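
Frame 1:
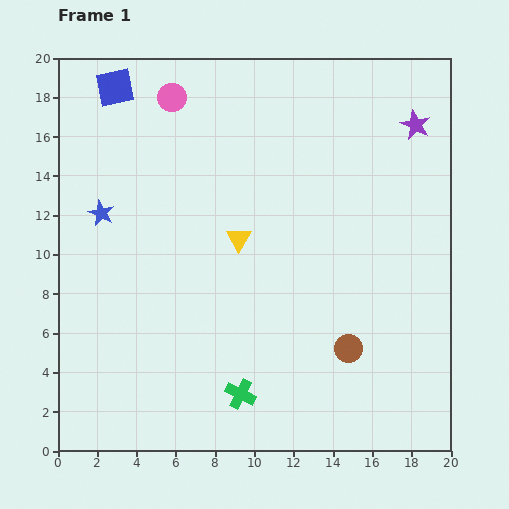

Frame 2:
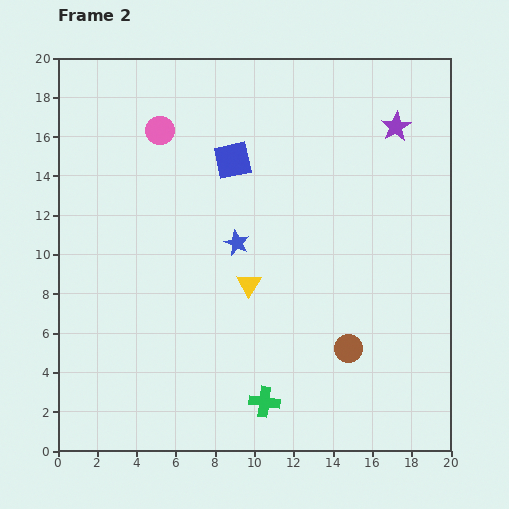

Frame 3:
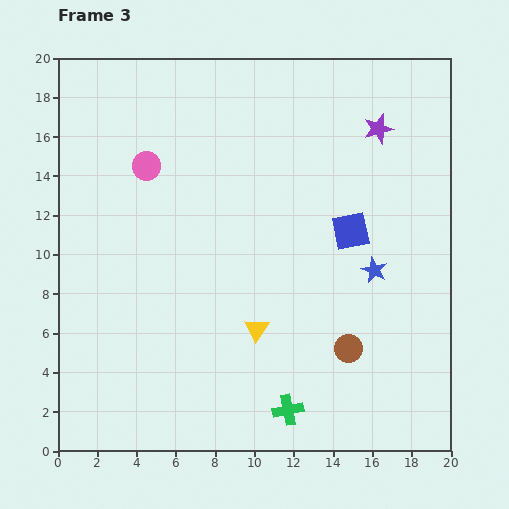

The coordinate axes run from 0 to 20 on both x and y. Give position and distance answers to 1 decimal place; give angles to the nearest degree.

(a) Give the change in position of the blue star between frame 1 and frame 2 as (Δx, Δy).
(6.9, -1.5)

The blue star was at (2.2, 12.1) in frame 1 and (9.1, 10.6) in frame 2.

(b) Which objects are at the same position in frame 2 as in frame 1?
the brown circle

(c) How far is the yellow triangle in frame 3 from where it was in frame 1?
4.7

The yellow triangle moved from (9.2, 10.8) to (10.1, 6.2), a distance of √(0.9² + 4.6²) ≈ 4.7.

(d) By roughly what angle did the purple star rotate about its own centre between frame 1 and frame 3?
31° clockwise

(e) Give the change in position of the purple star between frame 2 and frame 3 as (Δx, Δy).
(-0.9, -0.1)

The purple star was at (17.2, 16.5) in frame 2 and (16.3, 16.4) in frame 3.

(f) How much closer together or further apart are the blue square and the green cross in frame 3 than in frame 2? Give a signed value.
-2.8

Distance in frame 2: 12.4. Distance in frame 3: 9.6.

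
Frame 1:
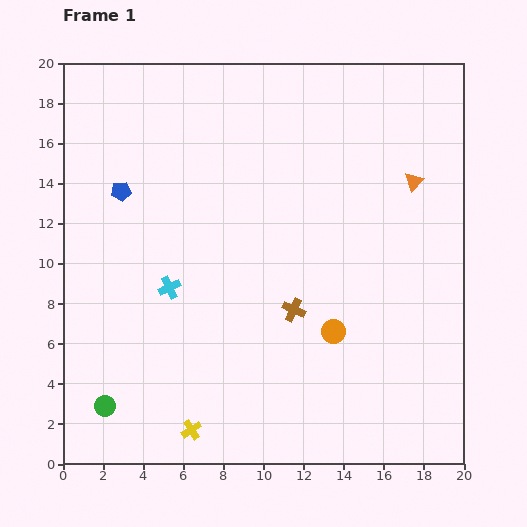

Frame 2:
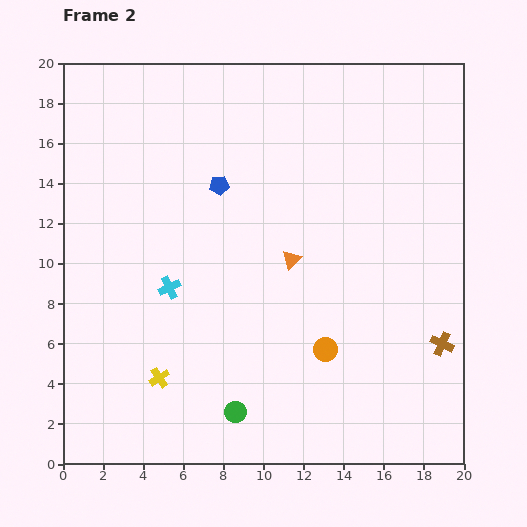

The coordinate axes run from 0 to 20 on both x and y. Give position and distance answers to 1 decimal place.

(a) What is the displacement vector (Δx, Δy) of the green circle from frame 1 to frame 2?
(6.5, -0.3)

The green circle was at (2.1, 2.9) in frame 1 and (8.6, 2.6) in frame 2.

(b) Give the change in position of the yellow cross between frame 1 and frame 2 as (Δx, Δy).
(-1.6, 2.6)

The yellow cross was at (6.4, 1.7) in frame 1 and (4.8, 4.3) in frame 2.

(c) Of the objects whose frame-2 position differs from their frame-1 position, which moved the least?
the orange circle

(moved 1.0)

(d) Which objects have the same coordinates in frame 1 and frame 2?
the cyan cross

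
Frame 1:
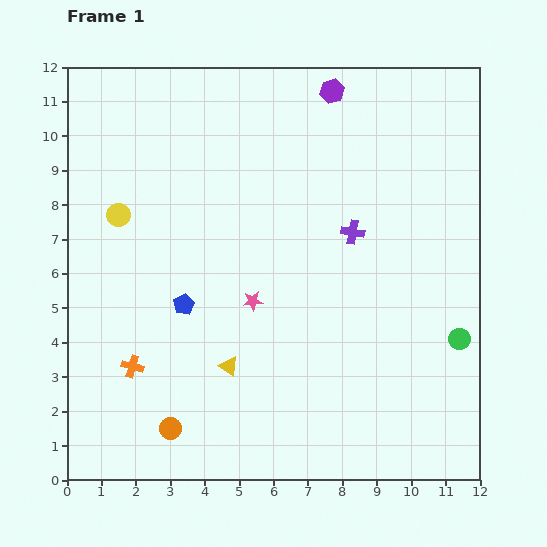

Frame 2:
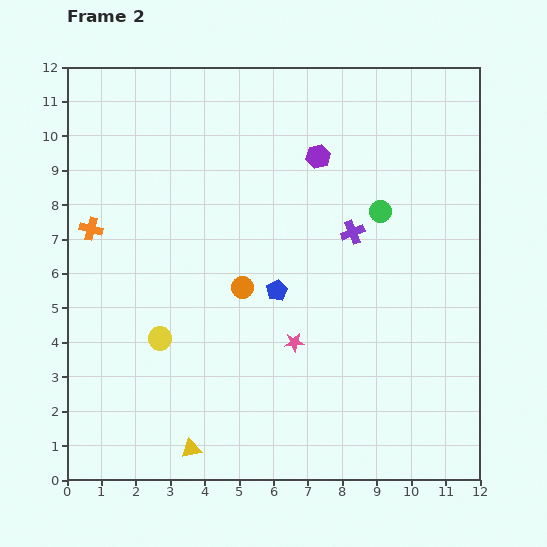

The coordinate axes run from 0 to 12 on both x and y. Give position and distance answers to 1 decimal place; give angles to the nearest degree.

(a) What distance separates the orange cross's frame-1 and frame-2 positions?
4.2

The orange cross moved from (1.9, 3.3) to (0.7, 7.3), a distance of √(1.2² + 4.0²) ≈ 4.2.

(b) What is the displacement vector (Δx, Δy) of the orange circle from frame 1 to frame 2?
(2.1, 4.1)

The orange circle was at (3.0, 1.5) in frame 1 and (5.1, 5.6) in frame 2.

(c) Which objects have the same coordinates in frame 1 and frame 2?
the purple cross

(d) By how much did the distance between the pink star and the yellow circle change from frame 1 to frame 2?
-0.7

Distance in frame 1: 4.6. Distance in frame 2: 3.9.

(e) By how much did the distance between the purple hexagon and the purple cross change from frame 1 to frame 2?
-1.7

Distance in frame 1: 4.1. Distance in frame 2: 2.4.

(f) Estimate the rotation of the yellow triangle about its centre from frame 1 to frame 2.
46° counter-clockwise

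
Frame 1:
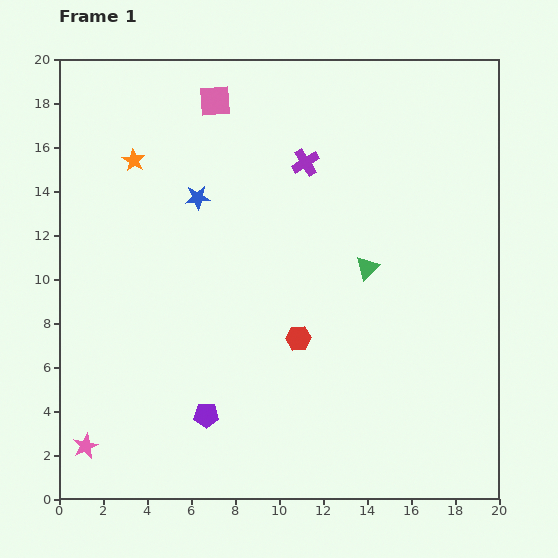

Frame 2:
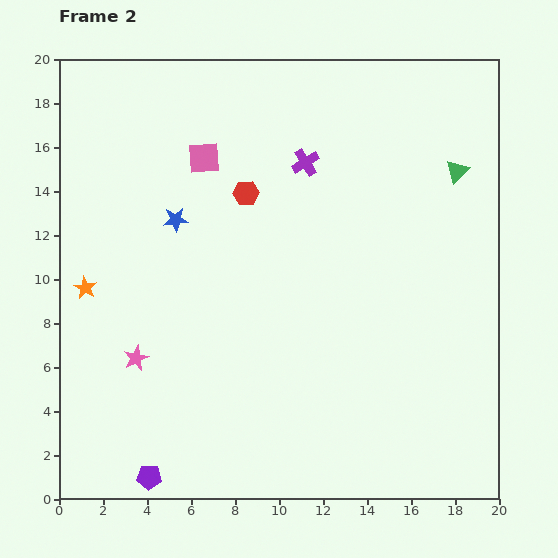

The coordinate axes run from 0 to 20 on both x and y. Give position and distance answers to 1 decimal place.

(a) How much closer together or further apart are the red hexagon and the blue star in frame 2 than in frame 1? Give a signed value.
-4.5

Distance in frame 1: 7.9. Distance in frame 2: 3.4.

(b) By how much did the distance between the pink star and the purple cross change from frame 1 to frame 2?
-4.5

Distance in frame 1: 16.3. Distance in frame 2: 11.8.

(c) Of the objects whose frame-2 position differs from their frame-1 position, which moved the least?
the blue star

(moved 1.4)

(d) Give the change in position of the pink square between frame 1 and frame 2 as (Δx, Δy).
(-0.5, -2.6)

The pink square was at (7.1, 18.1) in frame 1 and (6.6, 15.5) in frame 2.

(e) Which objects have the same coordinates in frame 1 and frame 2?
the purple cross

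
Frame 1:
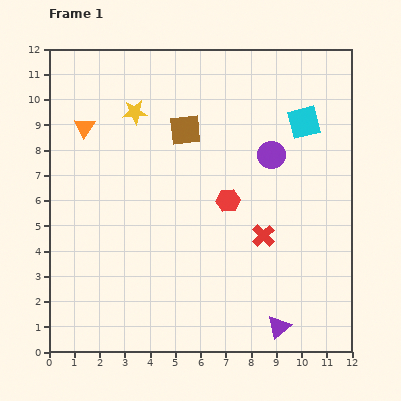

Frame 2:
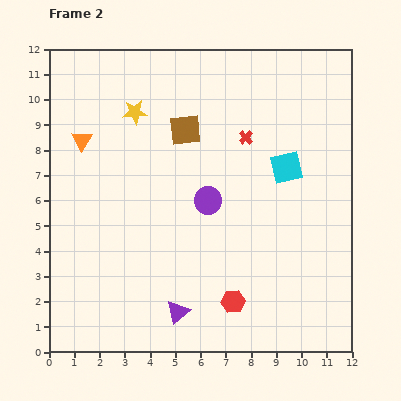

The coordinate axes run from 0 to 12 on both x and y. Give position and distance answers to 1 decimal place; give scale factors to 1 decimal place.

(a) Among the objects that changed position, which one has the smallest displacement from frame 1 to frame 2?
the orange triangle

(moved 0.5)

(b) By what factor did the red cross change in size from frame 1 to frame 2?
0.6×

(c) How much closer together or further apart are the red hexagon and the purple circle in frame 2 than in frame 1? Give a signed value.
+1.6

Distance in frame 1: 2.5. Distance in frame 2: 4.1.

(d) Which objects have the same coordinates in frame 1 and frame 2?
the brown square, the yellow star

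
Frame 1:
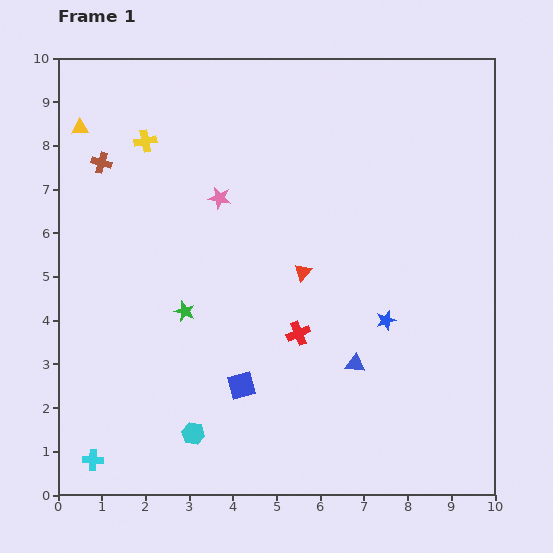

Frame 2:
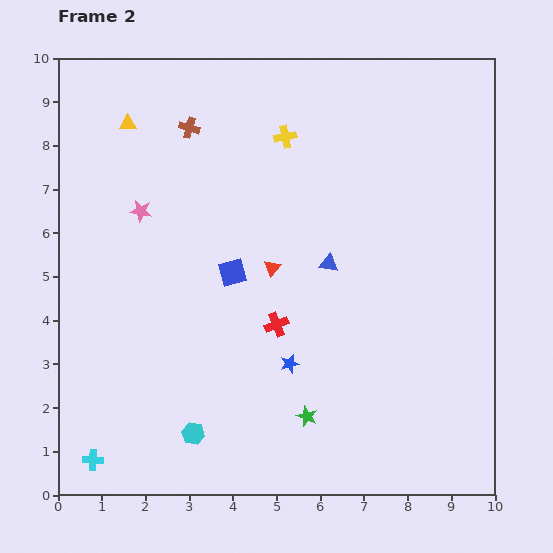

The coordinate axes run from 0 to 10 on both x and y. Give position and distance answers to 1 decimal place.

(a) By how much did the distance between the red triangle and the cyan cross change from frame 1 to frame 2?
-0.4

Distance in frame 1: 6.4. Distance in frame 2: 6.0.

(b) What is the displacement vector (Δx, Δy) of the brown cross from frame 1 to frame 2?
(2.0, 0.8)

The brown cross was at (1.0, 7.6) in frame 1 and (3.0, 8.4) in frame 2.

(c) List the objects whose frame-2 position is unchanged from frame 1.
the cyan cross, the cyan hexagon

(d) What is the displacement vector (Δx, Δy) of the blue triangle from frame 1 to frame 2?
(-0.6, 2.3)

The blue triangle was at (6.8, 3.0) in frame 1 and (6.2, 5.3) in frame 2.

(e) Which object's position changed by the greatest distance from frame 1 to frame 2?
the green star

(moved 3.7; next 3.2)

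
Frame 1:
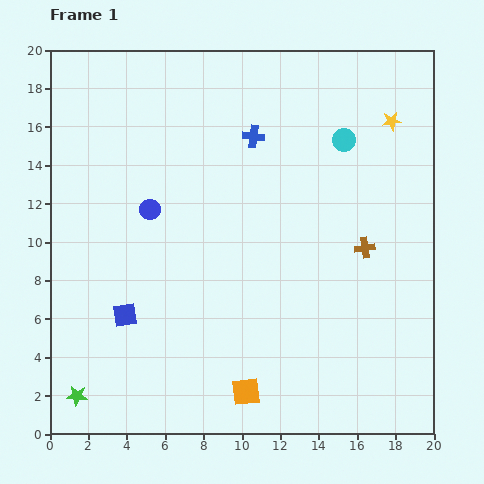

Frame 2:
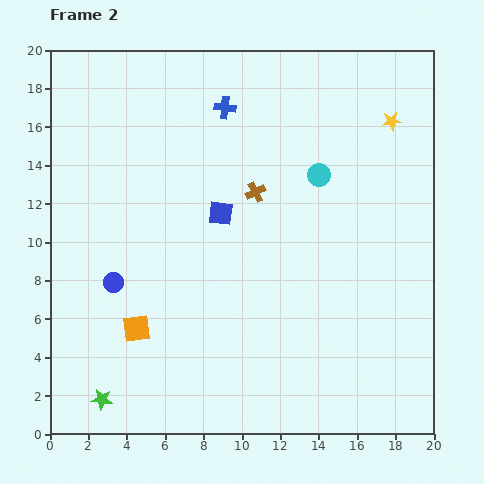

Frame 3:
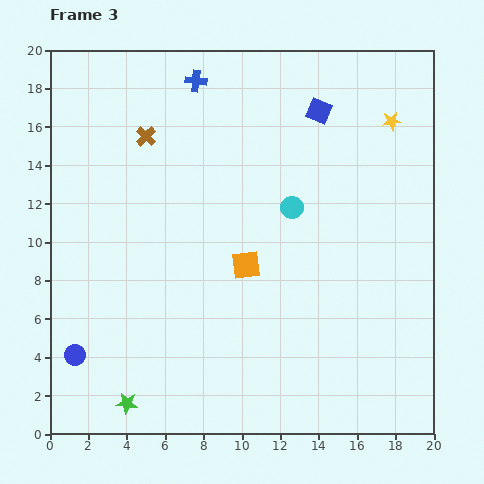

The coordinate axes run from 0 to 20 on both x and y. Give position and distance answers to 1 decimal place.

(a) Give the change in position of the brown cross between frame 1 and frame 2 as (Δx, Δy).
(-5.7, 2.9)

The brown cross was at (16.4, 9.7) in frame 1 and (10.7, 12.6) in frame 2.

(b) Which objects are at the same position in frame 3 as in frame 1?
the yellow star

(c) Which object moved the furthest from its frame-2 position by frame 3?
the blue square

(moved 7.4; next 6.6)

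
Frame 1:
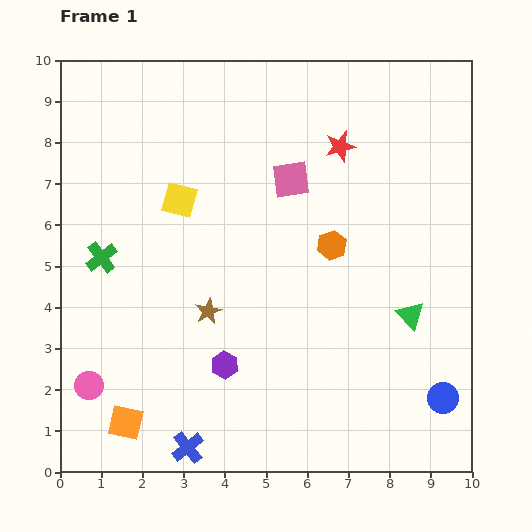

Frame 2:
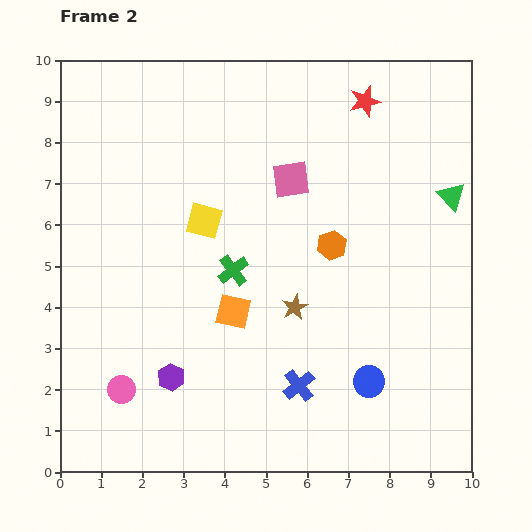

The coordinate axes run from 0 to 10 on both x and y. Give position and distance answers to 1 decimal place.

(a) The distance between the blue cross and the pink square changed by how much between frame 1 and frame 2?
-2.0

Distance in frame 1: 7.0. Distance in frame 2: 5.0.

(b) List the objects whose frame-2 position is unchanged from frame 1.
the pink square, the orange hexagon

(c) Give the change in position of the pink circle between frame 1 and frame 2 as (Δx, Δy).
(0.8, -0.1)

The pink circle was at (0.7, 2.1) in frame 1 and (1.5, 2.0) in frame 2.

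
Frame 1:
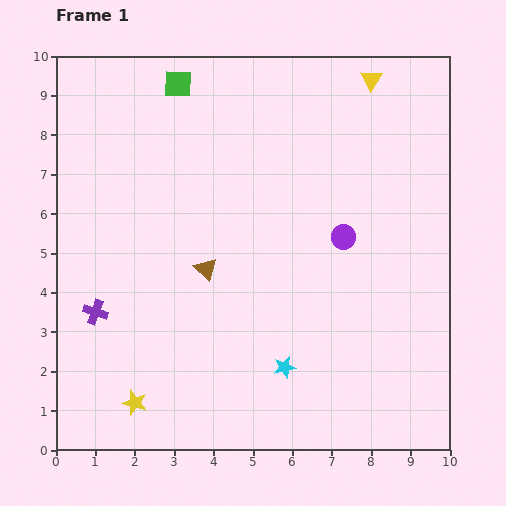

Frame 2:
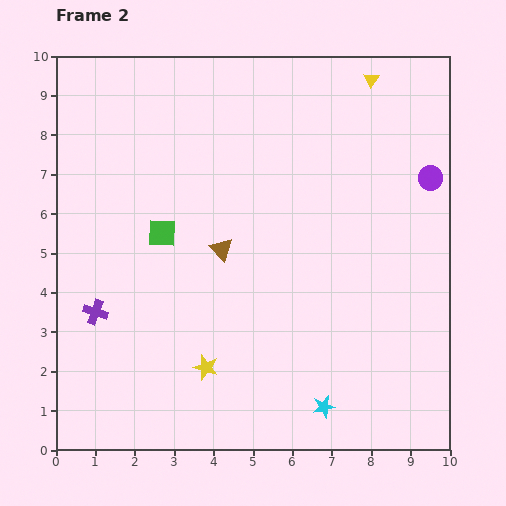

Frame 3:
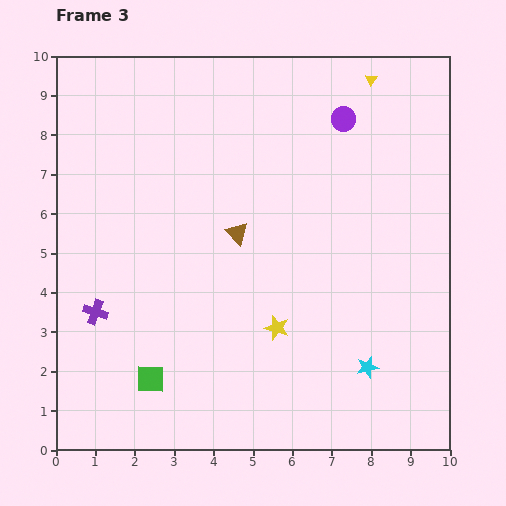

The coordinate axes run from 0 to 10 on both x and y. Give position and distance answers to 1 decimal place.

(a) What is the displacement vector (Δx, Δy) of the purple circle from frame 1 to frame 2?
(2.2, 1.5)

The purple circle was at (7.3, 5.4) in frame 1 and (9.5, 6.9) in frame 2.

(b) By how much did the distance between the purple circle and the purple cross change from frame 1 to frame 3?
+1.4

Distance in frame 1: 6.6. Distance in frame 3: 8.0.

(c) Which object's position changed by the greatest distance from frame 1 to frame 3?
the green square

(moved 7.5; next 4.1)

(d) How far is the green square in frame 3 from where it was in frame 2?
3.7

The green square moved from (2.7, 5.5) to (2.4, 1.8), a distance of √(0.3² + 3.7²) ≈ 3.7.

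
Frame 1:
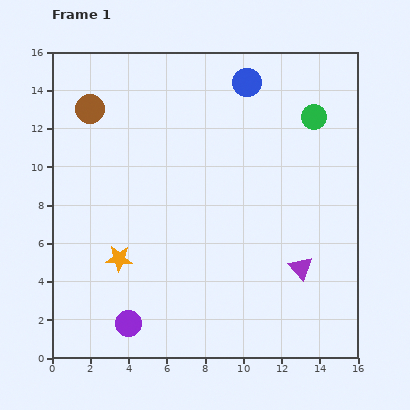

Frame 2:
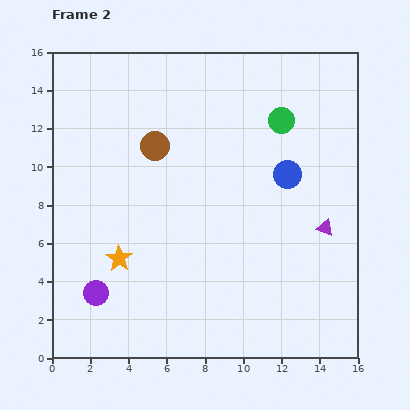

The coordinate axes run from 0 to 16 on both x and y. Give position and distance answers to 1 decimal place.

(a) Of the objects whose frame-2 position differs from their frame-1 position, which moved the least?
the green circle

(moved 1.7)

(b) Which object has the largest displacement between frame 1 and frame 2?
the blue circle

(moved 5.2; next 3.9)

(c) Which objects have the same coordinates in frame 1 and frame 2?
the orange star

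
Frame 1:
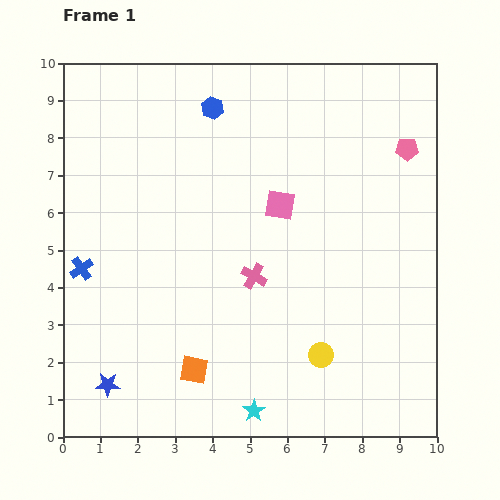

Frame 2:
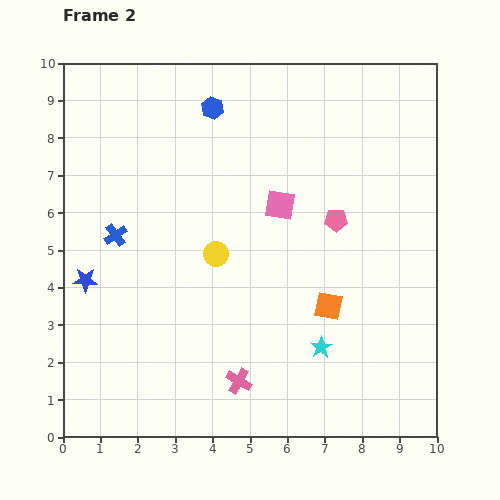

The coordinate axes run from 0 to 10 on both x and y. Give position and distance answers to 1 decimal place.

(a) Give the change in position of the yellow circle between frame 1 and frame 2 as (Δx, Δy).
(-2.8, 2.7)

The yellow circle was at (6.9, 2.2) in frame 1 and (4.1, 4.9) in frame 2.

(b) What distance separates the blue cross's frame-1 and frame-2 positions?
1.3

The blue cross moved from (0.5, 4.5) to (1.4, 5.4), a distance of √(0.9² + 0.9²) ≈ 1.3.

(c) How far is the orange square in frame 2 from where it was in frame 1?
4.0

The orange square moved from (3.5, 1.8) to (7.1, 3.5), a distance of √(3.6² + 1.7²) ≈ 4.0.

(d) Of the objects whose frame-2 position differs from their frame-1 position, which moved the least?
the blue cross

(moved 1.3)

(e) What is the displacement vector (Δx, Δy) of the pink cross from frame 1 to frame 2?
(-0.4, -2.8)

The pink cross was at (5.1, 4.3) in frame 1 and (4.7, 1.5) in frame 2.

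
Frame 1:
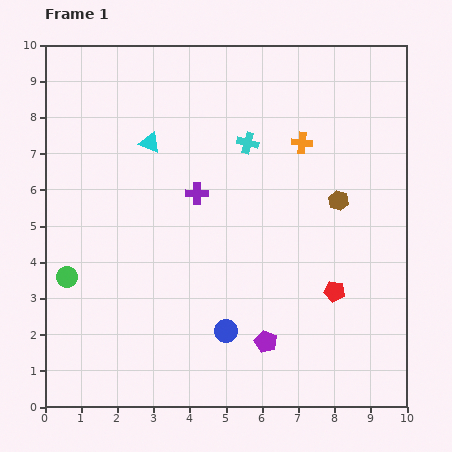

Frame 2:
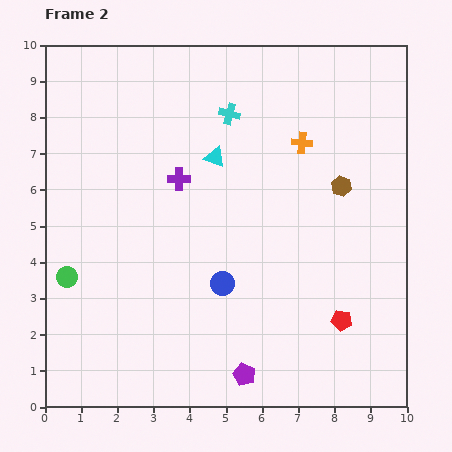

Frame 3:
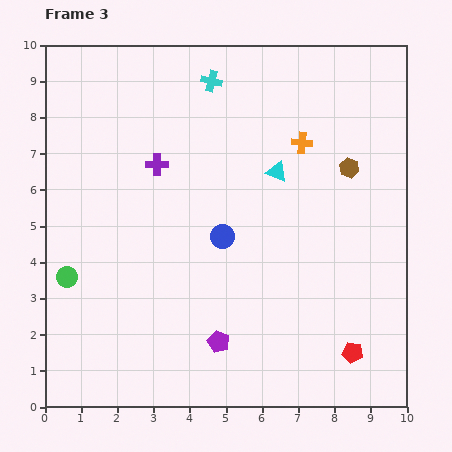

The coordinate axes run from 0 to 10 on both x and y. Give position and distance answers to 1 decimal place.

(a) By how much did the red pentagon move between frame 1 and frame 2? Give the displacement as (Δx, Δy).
(0.2, -0.8)

The red pentagon was at (8.0, 3.2) in frame 1 and (8.2, 2.4) in frame 2.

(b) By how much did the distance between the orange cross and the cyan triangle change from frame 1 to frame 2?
-1.8

Distance in frame 1: 4.2. Distance in frame 2: 2.4.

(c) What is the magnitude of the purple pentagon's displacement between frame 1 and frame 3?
1.3

The purple pentagon moved from (6.1, 1.8) to (4.8, 1.8), a distance of √(1.3² + 0.0²) ≈ 1.3.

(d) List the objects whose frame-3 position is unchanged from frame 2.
the orange cross, the green circle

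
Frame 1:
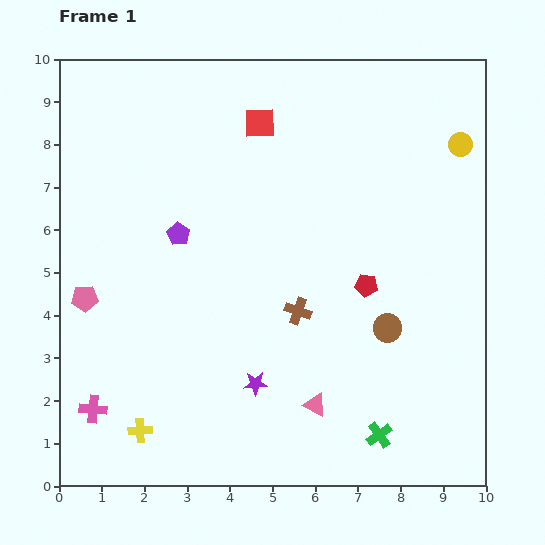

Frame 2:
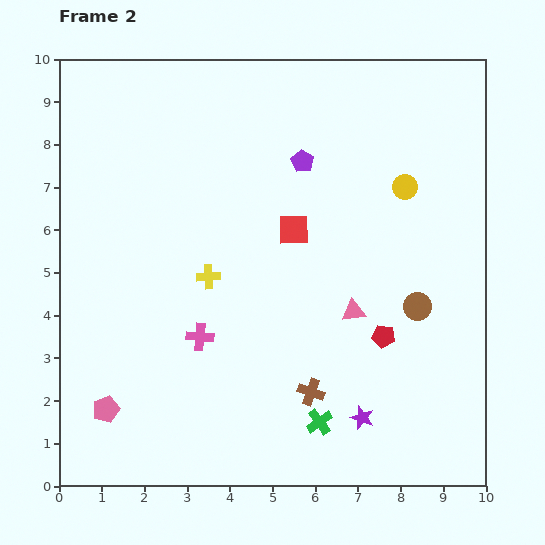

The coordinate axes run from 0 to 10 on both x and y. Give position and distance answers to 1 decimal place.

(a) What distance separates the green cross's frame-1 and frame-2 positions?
1.4

The green cross moved from (7.5, 1.2) to (6.1, 1.5), a distance of √(1.4² + 0.3²) ≈ 1.4.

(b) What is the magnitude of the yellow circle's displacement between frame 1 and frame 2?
1.6

The yellow circle moved from (9.4, 8.0) to (8.1, 7.0), a distance of √(1.3² + 1.0²) ≈ 1.6.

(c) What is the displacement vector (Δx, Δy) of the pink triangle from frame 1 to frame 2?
(0.9, 2.2)

The pink triangle was at (6.0, 1.9) in frame 1 and (6.9, 4.1) in frame 2.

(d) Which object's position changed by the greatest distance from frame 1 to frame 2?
the yellow cross

(moved 3.9; next 3.4)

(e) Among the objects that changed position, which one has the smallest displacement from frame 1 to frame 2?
the brown circle

(moved 0.9)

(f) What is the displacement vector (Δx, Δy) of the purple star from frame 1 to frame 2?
(2.5, -0.8)

The purple star was at (4.6, 2.4) in frame 1 and (7.1, 1.6) in frame 2.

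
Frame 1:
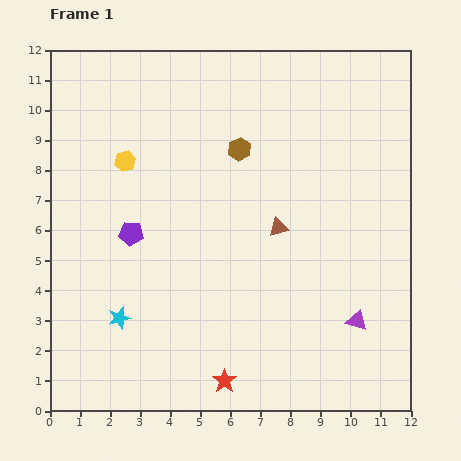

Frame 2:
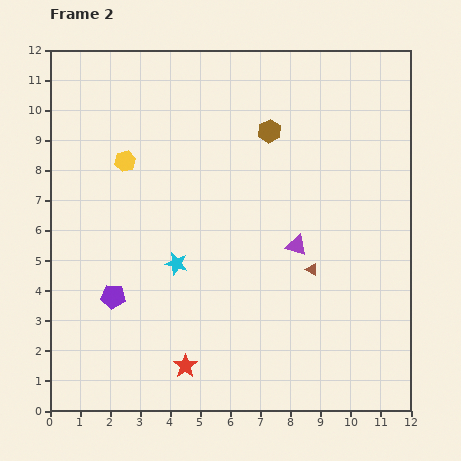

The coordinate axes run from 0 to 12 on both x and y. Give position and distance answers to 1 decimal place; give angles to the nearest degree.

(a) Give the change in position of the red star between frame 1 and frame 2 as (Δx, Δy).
(-1.3, 0.5)

The red star was at (5.8, 1.0) in frame 1 and (4.5, 1.5) in frame 2.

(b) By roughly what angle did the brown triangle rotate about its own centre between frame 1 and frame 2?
42° clockwise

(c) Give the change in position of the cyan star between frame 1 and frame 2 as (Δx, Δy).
(1.9, 1.8)

The cyan star was at (2.3, 3.1) in frame 1 and (4.2, 4.9) in frame 2.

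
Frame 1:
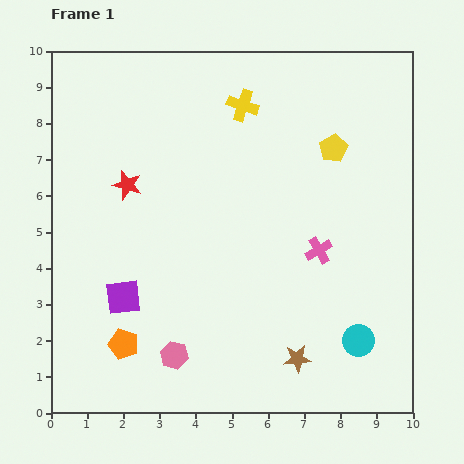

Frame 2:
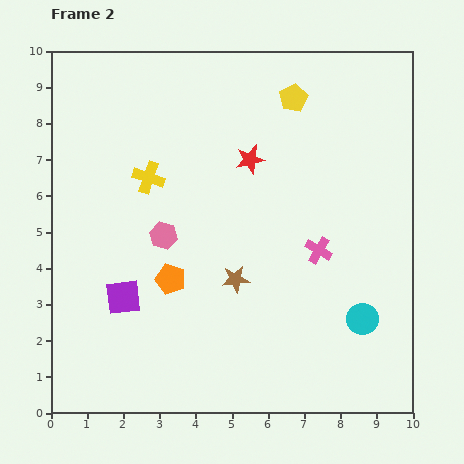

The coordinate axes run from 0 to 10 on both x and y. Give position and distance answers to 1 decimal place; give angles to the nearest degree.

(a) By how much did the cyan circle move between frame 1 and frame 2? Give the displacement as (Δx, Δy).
(0.1, 0.6)

The cyan circle was at (8.5, 2.0) in frame 1 and (8.6, 2.6) in frame 2.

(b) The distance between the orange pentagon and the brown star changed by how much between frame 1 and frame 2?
-3.0

Distance in frame 1: 4.8. Distance in frame 2: 1.8.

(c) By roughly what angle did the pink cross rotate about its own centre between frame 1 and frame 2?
31° counter-clockwise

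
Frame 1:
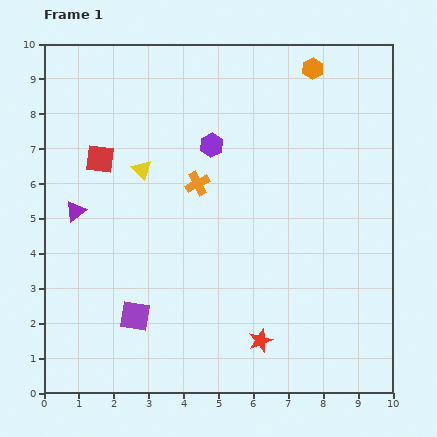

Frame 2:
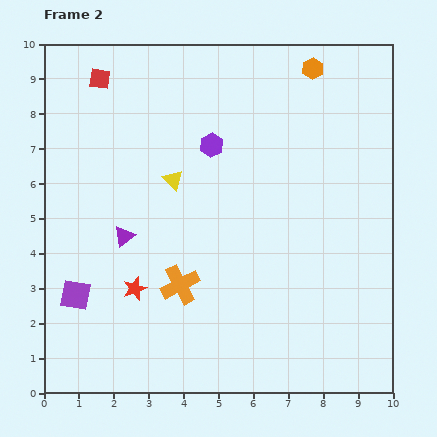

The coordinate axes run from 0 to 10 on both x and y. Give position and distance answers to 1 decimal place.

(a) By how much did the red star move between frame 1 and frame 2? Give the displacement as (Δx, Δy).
(-3.6, 1.5)

The red star was at (6.2, 1.5) in frame 1 and (2.6, 3.0) in frame 2.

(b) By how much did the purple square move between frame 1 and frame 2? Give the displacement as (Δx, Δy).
(-1.7, 0.6)

The purple square was at (2.6, 2.2) in frame 1 and (0.9, 2.8) in frame 2.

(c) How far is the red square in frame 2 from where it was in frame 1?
2.3

The red square moved from (1.6, 6.7) to (1.6, 9.0), a distance of √(0.0² + 2.3²) ≈ 2.3.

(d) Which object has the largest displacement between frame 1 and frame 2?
the red star

(moved 3.9; next 2.9)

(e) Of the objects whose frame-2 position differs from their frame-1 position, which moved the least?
the yellow triangle

(moved 0.9)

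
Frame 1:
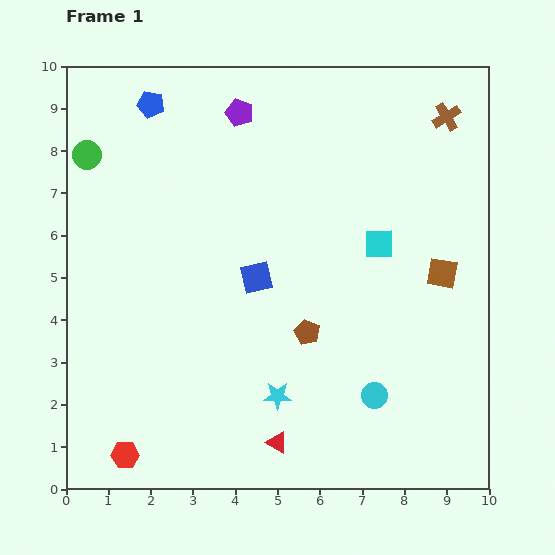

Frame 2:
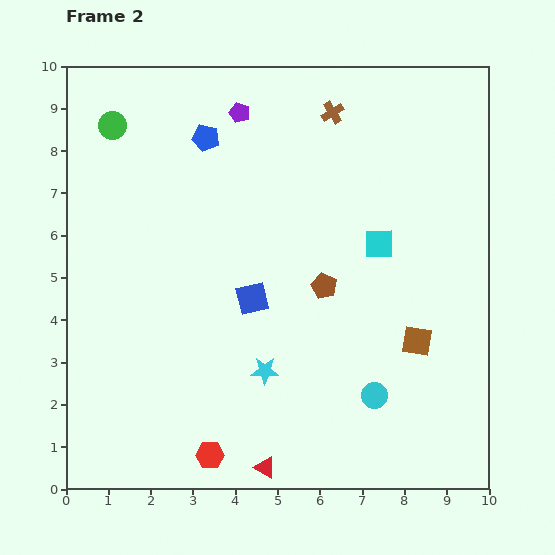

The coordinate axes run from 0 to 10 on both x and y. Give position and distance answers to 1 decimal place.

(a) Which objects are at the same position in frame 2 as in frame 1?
the purple pentagon, the cyan circle, the cyan square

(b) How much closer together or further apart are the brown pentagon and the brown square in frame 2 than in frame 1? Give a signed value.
-0.9

Distance in frame 1: 3.5. Distance in frame 2: 2.6.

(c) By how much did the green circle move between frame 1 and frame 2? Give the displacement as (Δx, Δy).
(0.6, 0.7)

The green circle was at (0.5, 7.9) in frame 1 and (1.1, 8.6) in frame 2.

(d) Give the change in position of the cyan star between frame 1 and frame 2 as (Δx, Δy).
(-0.3, 0.6)

The cyan star was at (5.0, 2.2) in frame 1 and (4.7, 2.8) in frame 2.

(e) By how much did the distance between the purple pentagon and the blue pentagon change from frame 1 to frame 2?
-1.1

Distance in frame 1: 2.1. Distance in frame 2: 1.0.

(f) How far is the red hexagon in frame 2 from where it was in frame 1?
2.0

The red hexagon moved from (1.4, 0.8) to (3.4, 0.8), a distance of √(2.0² + 0.0²) ≈ 2.0.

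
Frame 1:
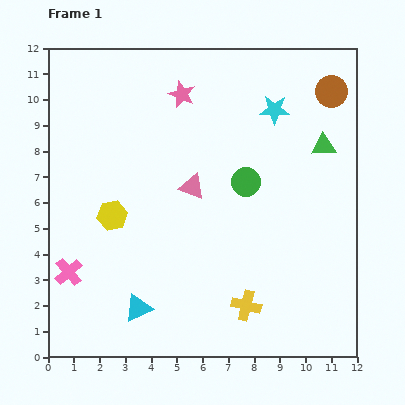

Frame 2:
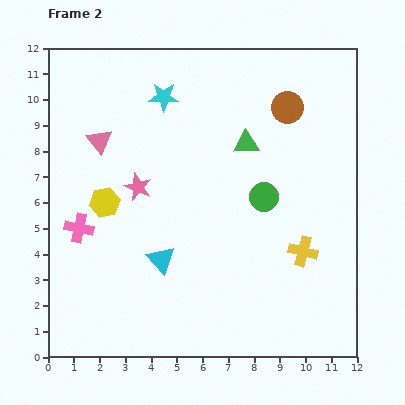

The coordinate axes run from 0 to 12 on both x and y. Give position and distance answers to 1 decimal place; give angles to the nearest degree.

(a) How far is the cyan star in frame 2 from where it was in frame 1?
4.3

The cyan star moved from (8.8, 9.6) to (4.5, 10.1), a distance of √(4.3² + 0.5²) ≈ 4.3.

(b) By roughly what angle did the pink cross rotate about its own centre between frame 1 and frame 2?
37° counter-clockwise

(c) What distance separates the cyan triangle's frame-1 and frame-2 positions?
2.1

The cyan triangle moved from (3.5, 1.9) to (4.4, 3.8), a distance of √(0.9² + 1.9²) ≈ 2.1.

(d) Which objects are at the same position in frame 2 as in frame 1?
none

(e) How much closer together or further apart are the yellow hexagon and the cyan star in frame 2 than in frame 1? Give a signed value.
-2.8

Distance in frame 1: 7.5. Distance in frame 2: 4.7.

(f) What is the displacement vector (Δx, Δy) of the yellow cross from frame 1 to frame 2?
(2.2, 2.1)

The yellow cross was at (7.7, 2.0) in frame 1 and (9.9, 4.1) in frame 2.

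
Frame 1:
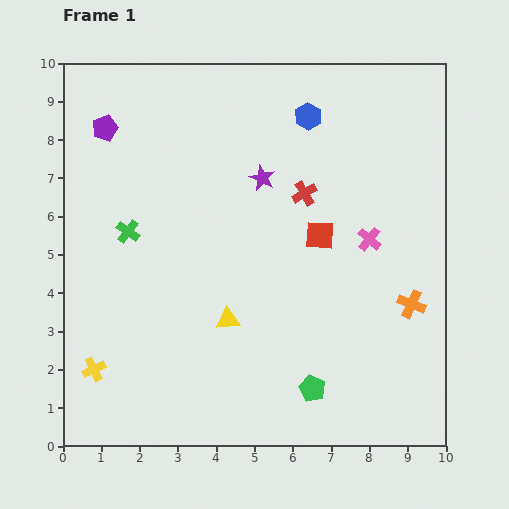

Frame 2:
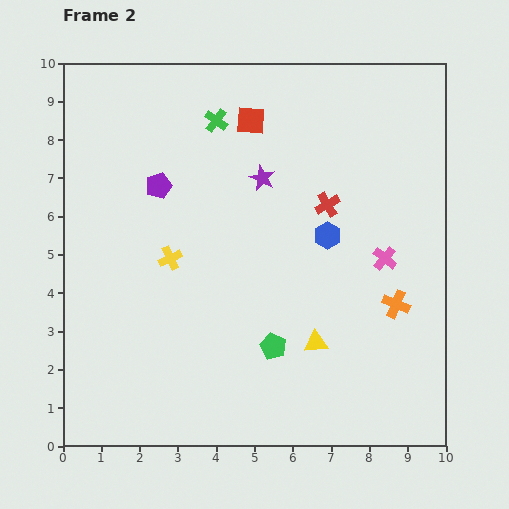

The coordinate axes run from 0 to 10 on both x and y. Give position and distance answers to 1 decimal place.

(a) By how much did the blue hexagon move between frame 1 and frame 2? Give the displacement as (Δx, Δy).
(0.5, -3.1)

The blue hexagon was at (6.4, 8.6) in frame 1 and (6.9, 5.5) in frame 2.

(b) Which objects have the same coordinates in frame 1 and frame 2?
the purple star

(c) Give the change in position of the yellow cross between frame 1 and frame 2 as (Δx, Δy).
(2.0, 2.9)

The yellow cross was at (0.8, 2.0) in frame 1 and (2.8, 4.9) in frame 2.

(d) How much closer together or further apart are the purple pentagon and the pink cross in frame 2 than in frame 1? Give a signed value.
-1.3

Distance in frame 1: 7.5. Distance in frame 2: 6.2.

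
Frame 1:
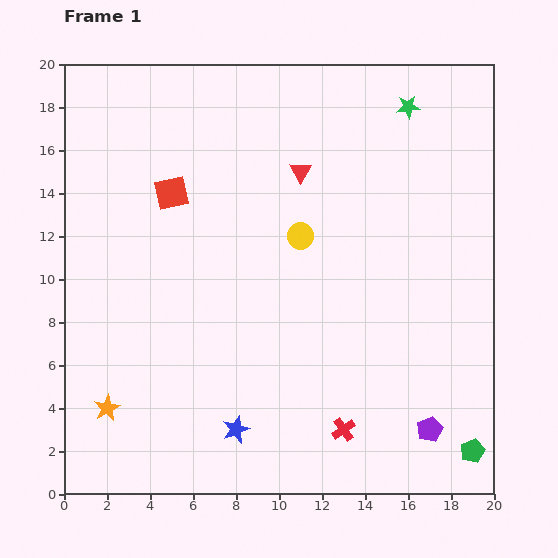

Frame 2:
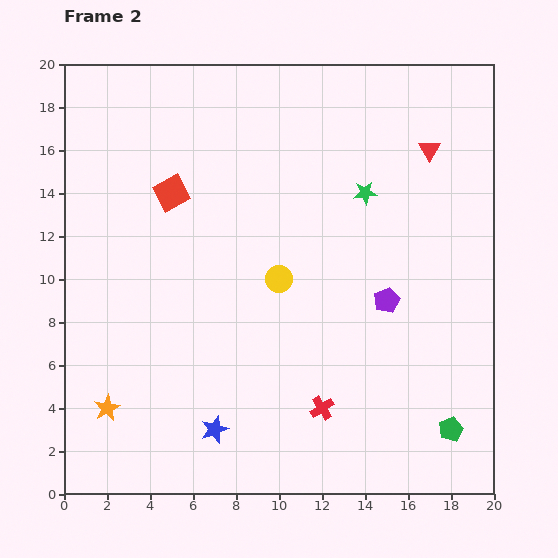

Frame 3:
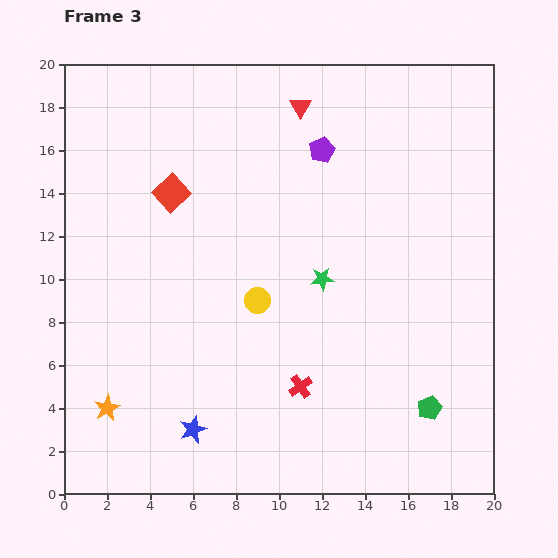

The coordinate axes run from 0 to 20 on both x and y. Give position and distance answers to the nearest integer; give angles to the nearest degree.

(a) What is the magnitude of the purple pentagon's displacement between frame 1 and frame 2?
6

The purple pentagon moved from (17, 3) to (15, 9), a distance of √(2² + 6²) ≈ 6.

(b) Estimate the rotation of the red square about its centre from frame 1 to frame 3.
32° counter-clockwise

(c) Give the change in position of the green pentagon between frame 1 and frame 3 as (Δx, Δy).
(-2, 2)

The green pentagon was at (19, 2) in frame 1 and (17, 4) in frame 3.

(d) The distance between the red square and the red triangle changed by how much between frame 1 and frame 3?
+1

Distance in frame 1: 6. Distance in frame 3: 7.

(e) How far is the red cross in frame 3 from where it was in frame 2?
1

The red cross moved from (12, 4) to (11, 5), a distance of √(1² + 1²) ≈ 1.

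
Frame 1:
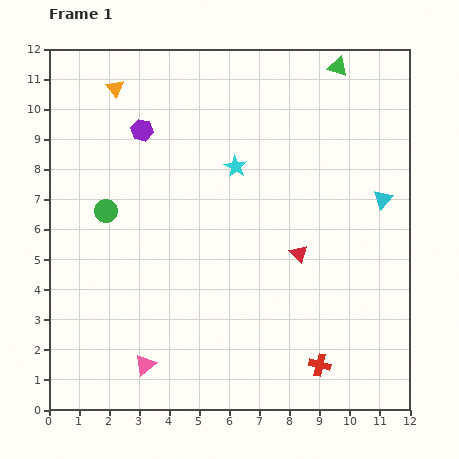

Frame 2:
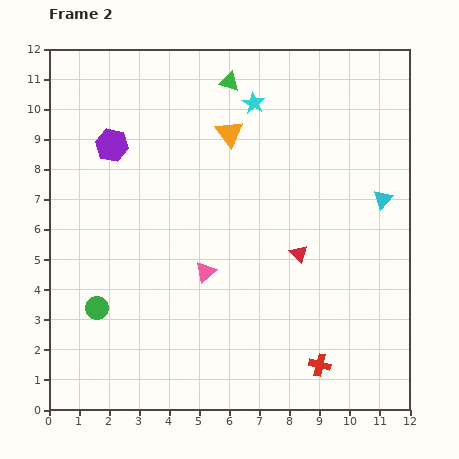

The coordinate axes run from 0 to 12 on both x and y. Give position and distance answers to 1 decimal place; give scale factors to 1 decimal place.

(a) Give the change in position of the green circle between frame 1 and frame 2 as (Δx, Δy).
(-0.3, -3.2)

The green circle was at (1.9, 6.6) in frame 1 and (1.6, 3.4) in frame 2.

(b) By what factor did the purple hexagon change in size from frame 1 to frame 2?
1.5×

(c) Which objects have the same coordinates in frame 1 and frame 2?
the red cross, the cyan triangle, the red triangle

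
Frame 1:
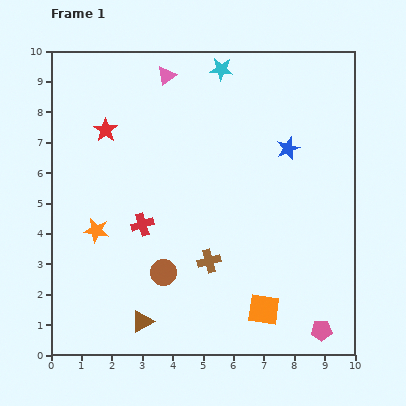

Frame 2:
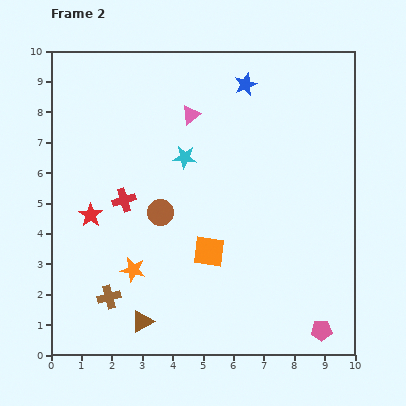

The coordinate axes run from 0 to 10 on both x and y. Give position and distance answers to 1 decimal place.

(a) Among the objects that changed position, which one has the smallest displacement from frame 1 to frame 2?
the red cross

(moved 1.0)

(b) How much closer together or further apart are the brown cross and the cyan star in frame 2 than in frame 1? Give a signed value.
-1.1

Distance in frame 1: 6.3. Distance in frame 2: 5.2.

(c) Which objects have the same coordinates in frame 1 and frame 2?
the brown triangle, the pink pentagon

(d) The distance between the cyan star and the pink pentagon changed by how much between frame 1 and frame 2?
-1.9

Distance in frame 1: 9.2. Distance in frame 2: 7.3.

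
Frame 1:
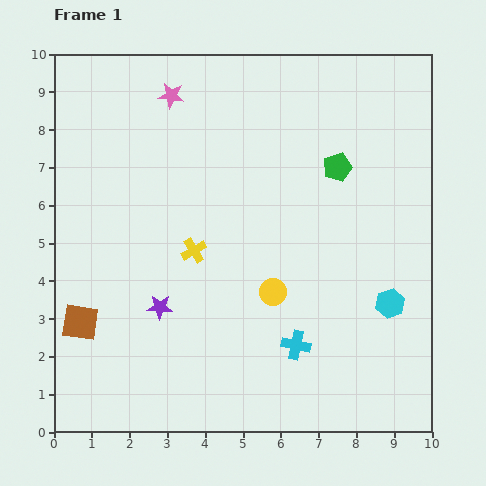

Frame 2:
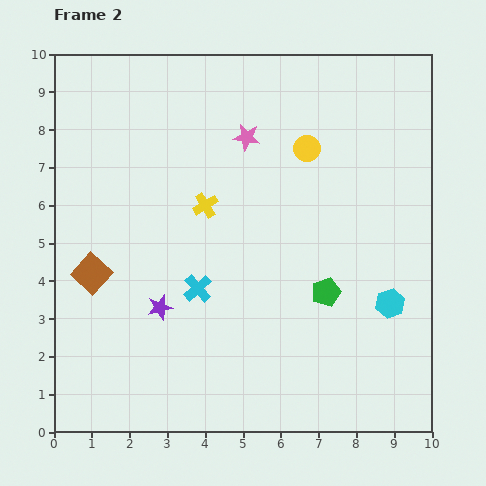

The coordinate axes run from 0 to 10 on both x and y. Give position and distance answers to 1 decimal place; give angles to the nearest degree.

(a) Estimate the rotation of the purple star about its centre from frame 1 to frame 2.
17° counter-clockwise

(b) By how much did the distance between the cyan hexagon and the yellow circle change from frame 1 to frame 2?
+1.6

Distance in frame 1: 3.1. Distance in frame 2: 4.7.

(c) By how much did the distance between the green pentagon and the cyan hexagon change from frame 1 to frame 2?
-2.2

Distance in frame 1: 3.9. Distance in frame 2: 1.7.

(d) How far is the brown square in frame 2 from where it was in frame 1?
1.3

The brown square moved from (0.7, 2.9) to (1.0, 4.2), a distance of √(0.3² + 1.3²) ≈ 1.3.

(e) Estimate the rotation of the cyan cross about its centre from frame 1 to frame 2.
36° clockwise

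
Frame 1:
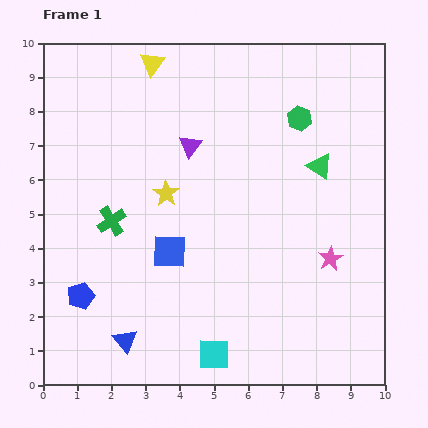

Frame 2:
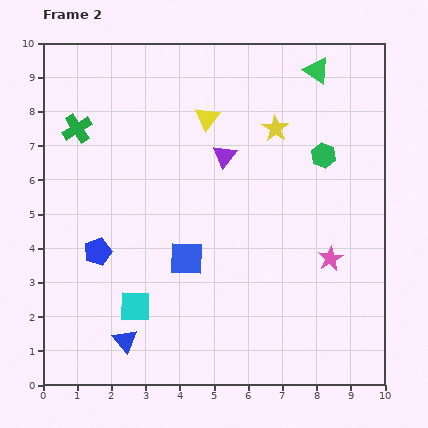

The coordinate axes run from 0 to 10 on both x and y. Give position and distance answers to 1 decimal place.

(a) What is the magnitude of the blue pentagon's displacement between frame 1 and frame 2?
1.4

The blue pentagon moved from (1.1, 2.6) to (1.6, 3.9), a distance of √(0.5² + 1.3²) ≈ 1.4.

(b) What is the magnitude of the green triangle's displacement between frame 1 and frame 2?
2.8

The green triangle moved from (8.1, 6.4) to (8.0, 9.2), a distance of √(0.1² + 2.8²) ≈ 2.8.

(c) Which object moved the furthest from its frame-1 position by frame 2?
the yellow star

(moved 3.7; next 2.9)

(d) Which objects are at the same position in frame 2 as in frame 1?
the pink star, the blue triangle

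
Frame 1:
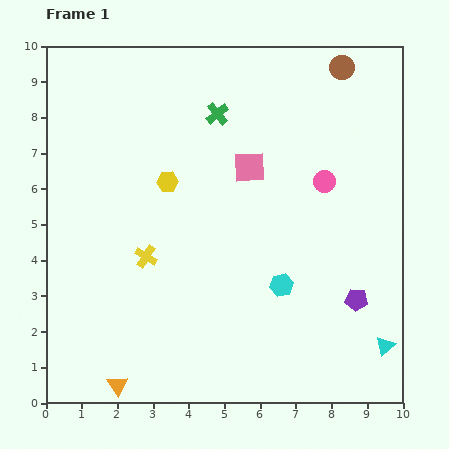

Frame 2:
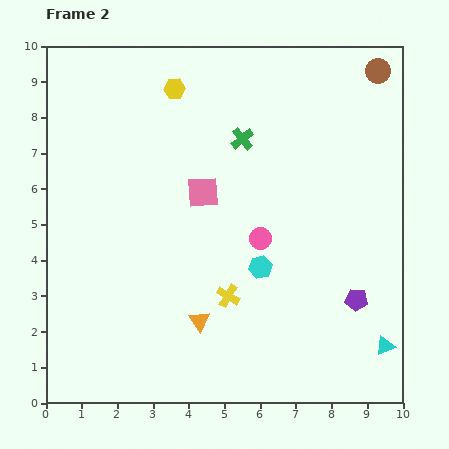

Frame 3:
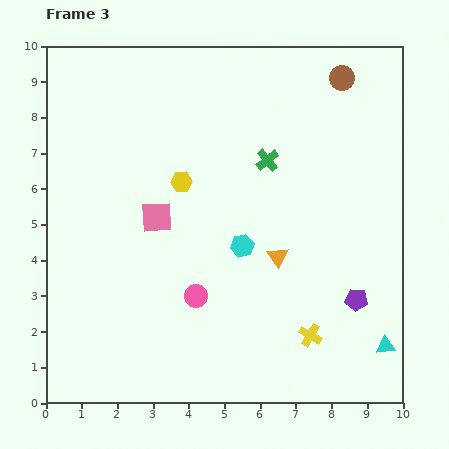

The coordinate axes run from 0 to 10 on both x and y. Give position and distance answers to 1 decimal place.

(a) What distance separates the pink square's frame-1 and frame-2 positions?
1.5

The pink square moved from (5.7, 6.6) to (4.4, 5.9), a distance of √(1.3² + 0.7²) ≈ 1.5.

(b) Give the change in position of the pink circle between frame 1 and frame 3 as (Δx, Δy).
(-3.6, -3.2)

The pink circle was at (7.8, 6.2) in frame 1 and (4.2, 3.0) in frame 3.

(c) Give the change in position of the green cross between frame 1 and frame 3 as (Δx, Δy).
(1.4, -1.3)

The green cross was at (4.8, 8.1) in frame 1 and (6.2, 6.8) in frame 3.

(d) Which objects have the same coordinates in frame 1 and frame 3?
the cyan triangle, the purple pentagon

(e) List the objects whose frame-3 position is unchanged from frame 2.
the cyan triangle, the purple pentagon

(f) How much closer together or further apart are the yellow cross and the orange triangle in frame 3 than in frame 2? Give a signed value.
+1.3

Distance in frame 2: 1.1. Distance in frame 3: 2.4.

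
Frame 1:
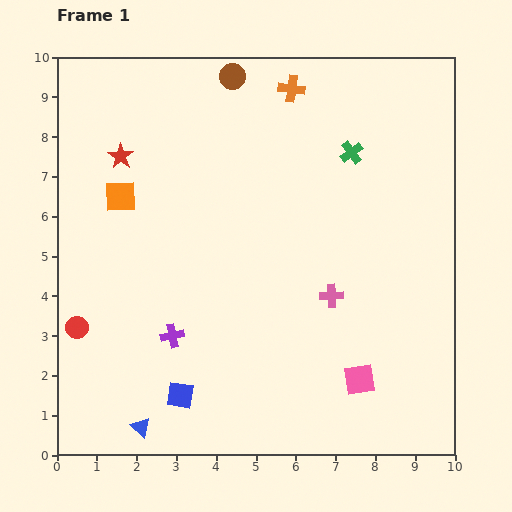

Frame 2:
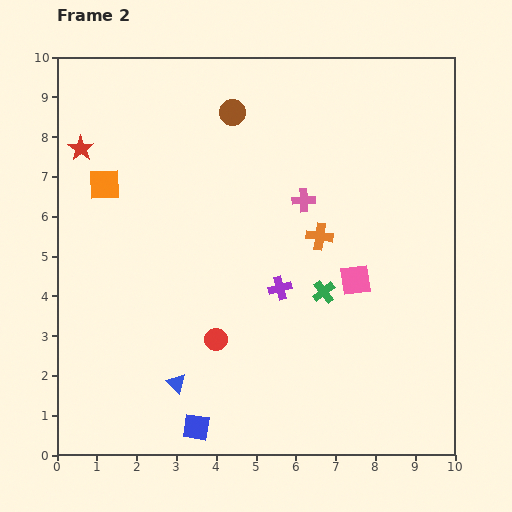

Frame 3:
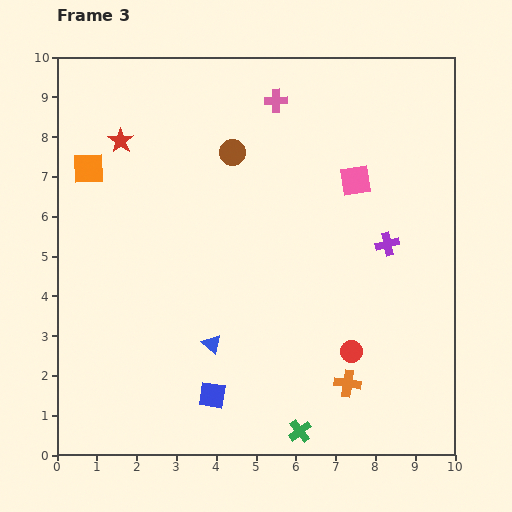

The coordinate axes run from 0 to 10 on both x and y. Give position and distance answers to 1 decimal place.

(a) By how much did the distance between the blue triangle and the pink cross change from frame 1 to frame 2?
-0.2

Distance in frame 1: 5.8. Distance in frame 2: 5.6.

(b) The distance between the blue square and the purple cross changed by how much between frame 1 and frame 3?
+4.3

Distance in frame 1: 1.5. Distance in frame 3: 5.8.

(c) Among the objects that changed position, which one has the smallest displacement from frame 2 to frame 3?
the orange square

(moved 0.6)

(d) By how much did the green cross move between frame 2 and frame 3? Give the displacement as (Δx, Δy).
(-0.6, -3.5)

The green cross was at (6.7, 4.1) in frame 2 and (6.1, 0.6) in frame 3.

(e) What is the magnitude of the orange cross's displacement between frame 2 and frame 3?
3.8

The orange cross moved from (6.6, 5.5) to (7.3, 1.8), a distance of √(0.7² + 3.7²) ≈ 3.8.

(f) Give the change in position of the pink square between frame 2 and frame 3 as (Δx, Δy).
(0.0, 2.5)

The pink square was at (7.5, 4.4) in frame 2 and (7.5, 6.9) in frame 3.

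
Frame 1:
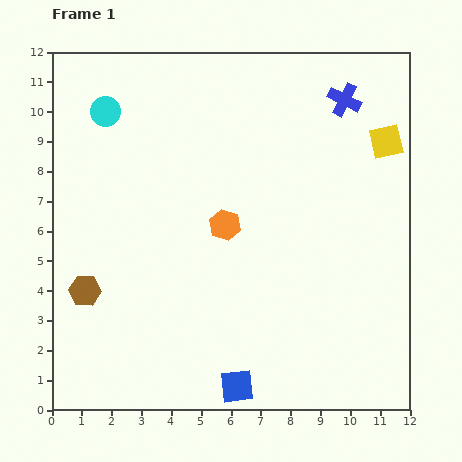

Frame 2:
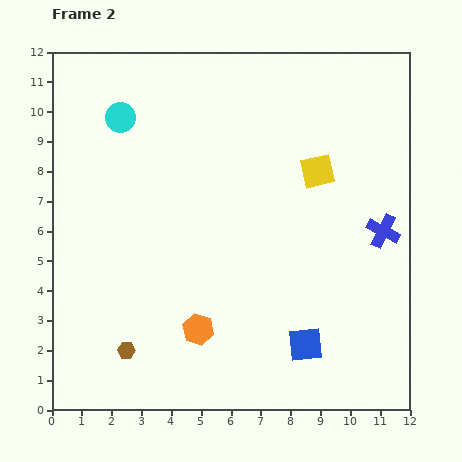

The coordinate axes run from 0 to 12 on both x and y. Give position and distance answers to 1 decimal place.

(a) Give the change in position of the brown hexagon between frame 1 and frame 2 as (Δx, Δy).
(1.4, -2.0)

The brown hexagon was at (1.1, 4.0) in frame 1 and (2.5, 2.0) in frame 2.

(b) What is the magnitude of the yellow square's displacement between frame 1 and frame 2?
2.5

The yellow square moved from (11.2, 9.0) to (8.9, 8.0), a distance of √(2.3² + 1.0²) ≈ 2.5.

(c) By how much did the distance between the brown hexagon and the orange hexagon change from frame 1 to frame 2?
-2.7

Distance in frame 1: 5.2. Distance in frame 2: 2.5.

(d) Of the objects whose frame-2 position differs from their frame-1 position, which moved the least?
the cyan circle

(moved 0.5)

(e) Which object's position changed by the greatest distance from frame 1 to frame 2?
the blue cross

(moved 4.6; next 3.6)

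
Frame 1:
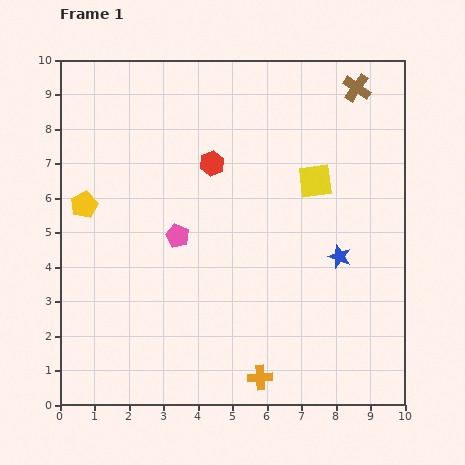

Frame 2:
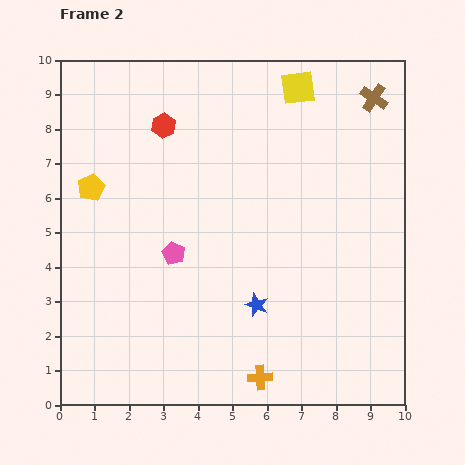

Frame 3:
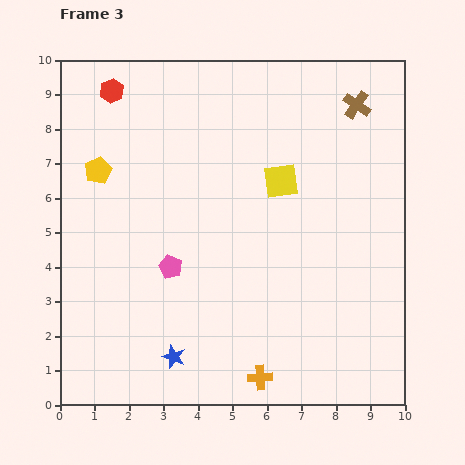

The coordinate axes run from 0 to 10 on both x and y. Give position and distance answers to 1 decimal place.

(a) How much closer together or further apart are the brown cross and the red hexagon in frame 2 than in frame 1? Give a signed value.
+1.5

Distance in frame 1: 4.7. Distance in frame 2: 6.2.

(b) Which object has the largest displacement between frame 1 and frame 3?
the blue star

(moved 5.6; next 3.6)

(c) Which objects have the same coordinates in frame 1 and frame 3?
the orange cross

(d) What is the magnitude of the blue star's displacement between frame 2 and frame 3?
2.8

The blue star moved from (5.7, 2.9) to (3.3, 1.4), a distance of √(2.4² + 1.5²) ≈ 2.8.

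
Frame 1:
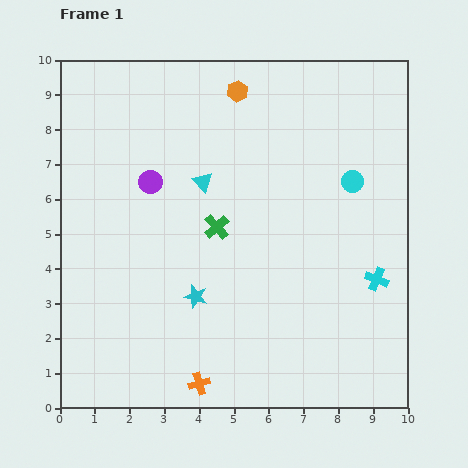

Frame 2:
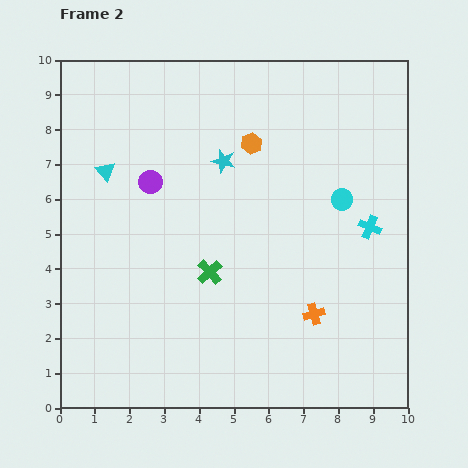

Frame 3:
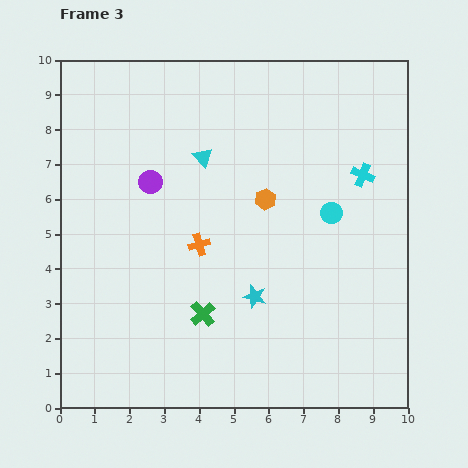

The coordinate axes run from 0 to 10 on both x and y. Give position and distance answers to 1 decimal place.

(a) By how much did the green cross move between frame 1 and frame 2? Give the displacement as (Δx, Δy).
(-0.2, -1.3)

The green cross was at (4.5, 5.2) in frame 1 and (4.3, 3.9) in frame 2.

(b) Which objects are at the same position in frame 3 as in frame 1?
the purple circle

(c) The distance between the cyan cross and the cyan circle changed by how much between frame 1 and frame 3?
-1.5

Distance in frame 1: 2.9. Distance in frame 3: 1.4.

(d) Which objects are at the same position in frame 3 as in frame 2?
the purple circle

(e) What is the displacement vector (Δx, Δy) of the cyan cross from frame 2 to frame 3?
(-0.2, 1.5)

The cyan cross was at (8.9, 5.2) in frame 2 and (8.7, 6.7) in frame 3.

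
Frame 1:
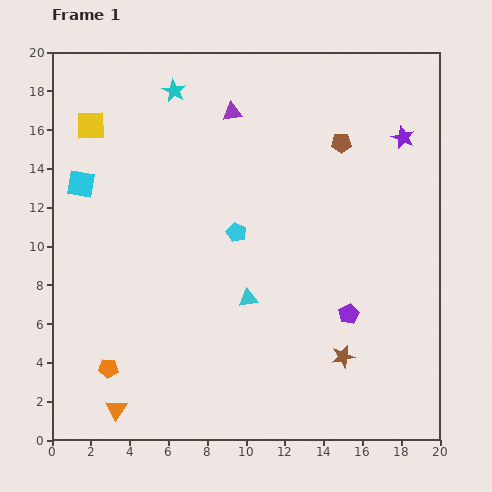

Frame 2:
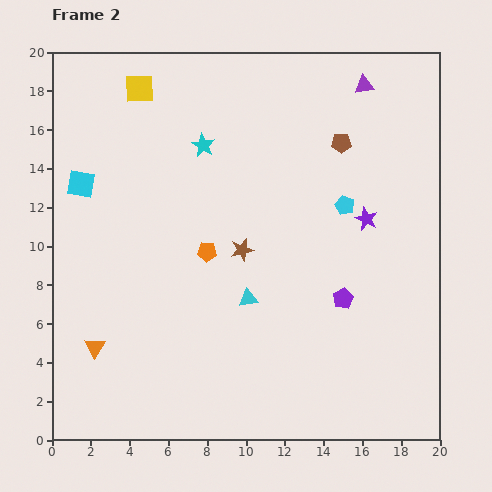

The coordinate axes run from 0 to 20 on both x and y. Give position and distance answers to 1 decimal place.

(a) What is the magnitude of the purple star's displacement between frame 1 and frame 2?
4.6

The purple star moved from (18.1, 15.6) to (16.2, 11.4), a distance of √(1.9² + 4.2²) ≈ 4.6.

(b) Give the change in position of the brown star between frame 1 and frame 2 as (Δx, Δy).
(-5.2, 5.5)

The brown star was at (15.0, 4.3) in frame 1 and (9.8, 9.8) in frame 2.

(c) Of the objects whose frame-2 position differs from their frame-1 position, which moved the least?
the purple pentagon

(moved 0.9)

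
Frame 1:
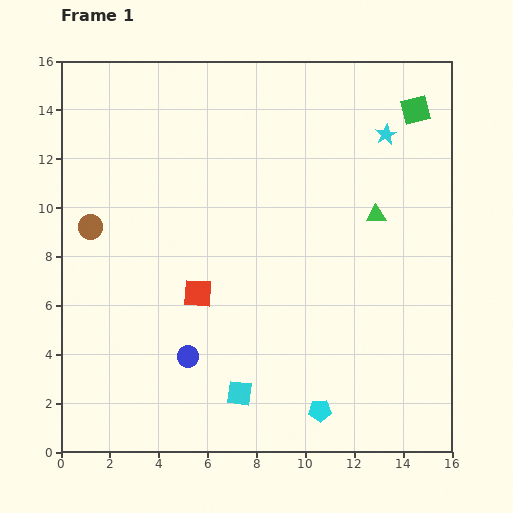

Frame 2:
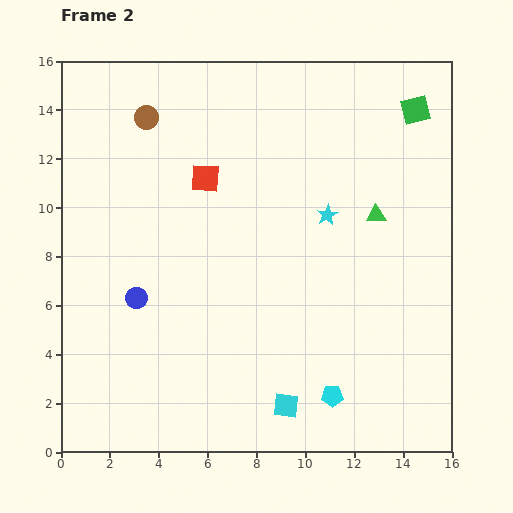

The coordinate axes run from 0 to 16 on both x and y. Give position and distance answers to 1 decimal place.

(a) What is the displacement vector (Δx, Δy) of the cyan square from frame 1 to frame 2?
(1.9, -0.5)

The cyan square was at (7.3, 2.4) in frame 1 and (9.2, 1.9) in frame 2.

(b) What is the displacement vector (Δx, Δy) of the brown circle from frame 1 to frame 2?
(2.3, 4.5)

The brown circle was at (1.2, 9.2) in frame 1 and (3.5, 13.7) in frame 2.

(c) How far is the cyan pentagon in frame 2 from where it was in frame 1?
0.8

The cyan pentagon moved from (10.6, 1.7) to (11.1, 2.3), a distance of √(0.5² + 0.6²) ≈ 0.8.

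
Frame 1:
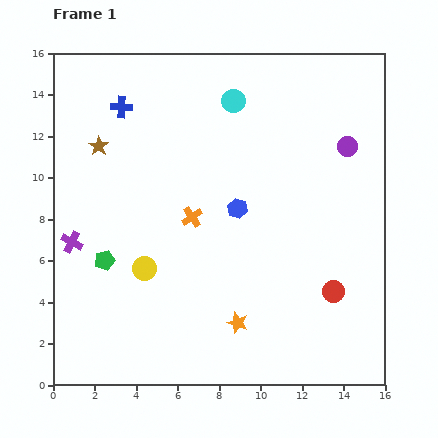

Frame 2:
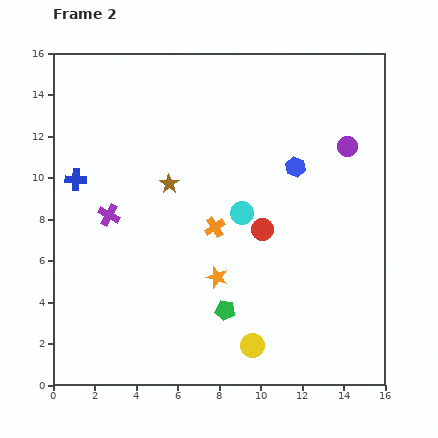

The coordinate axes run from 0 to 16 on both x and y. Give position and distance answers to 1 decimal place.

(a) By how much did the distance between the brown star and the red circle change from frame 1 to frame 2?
-8.3

Distance in frame 1: 13.3. Distance in frame 2: 5.0.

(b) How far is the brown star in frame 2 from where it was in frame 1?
3.8

The brown star moved from (2.2, 11.5) to (5.6, 9.7), a distance of √(3.4² + 1.8²) ≈ 3.8.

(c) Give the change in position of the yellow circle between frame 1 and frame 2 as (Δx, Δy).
(5.2, -3.7)

The yellow circle was at (4.4, 5.6) in frame 1 and (9.6, 1.9) in frame 2.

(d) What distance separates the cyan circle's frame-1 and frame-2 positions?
5.4

The cyan circle moved from (8.7, 13.7) to (9.1, 8.3), a distance of √(0.4² + 5.4²) ≈ 5.4.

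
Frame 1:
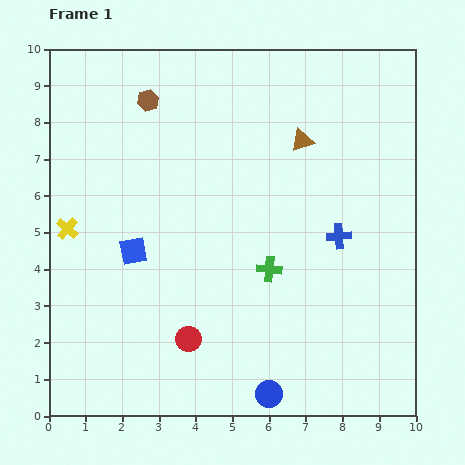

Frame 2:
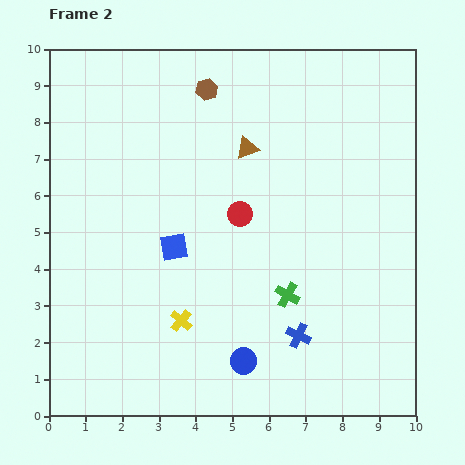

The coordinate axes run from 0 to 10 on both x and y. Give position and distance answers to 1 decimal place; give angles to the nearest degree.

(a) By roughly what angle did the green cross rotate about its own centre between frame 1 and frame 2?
24° clockwise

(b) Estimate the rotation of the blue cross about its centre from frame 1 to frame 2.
29° clockwise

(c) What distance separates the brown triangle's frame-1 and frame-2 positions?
1.5

The brown triangle moved from (6.9, 7.5) to (5.4, 7.3), a distance of √(1.5² + 0.2²) ≈ 1.5.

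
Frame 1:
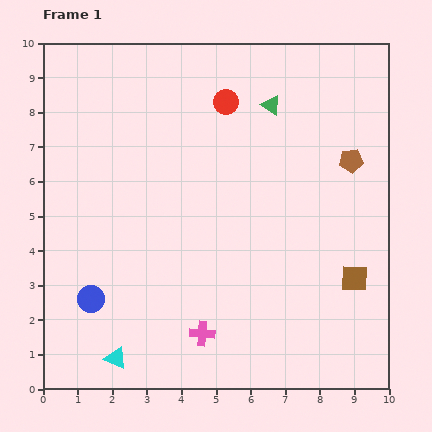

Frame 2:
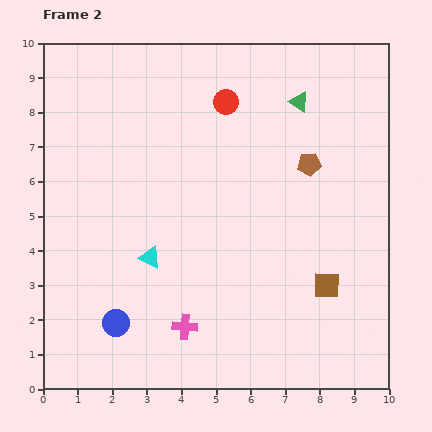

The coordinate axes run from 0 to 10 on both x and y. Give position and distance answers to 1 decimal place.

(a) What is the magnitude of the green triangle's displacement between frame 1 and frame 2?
0.8

The green triangle moved from (6.6, 8.2) to (7.4, 8.3), a distance of √(0.8² + 0.1²) ≈ 0.8.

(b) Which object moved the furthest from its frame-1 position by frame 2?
the cyan triangle

(moved 3.1; next 1.2)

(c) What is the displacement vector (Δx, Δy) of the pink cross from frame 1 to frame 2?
(-0.5, 0.2)

The pink cross was at (4.6, 1.6) in frame 1 and (4.1, 1.8) in frame 2.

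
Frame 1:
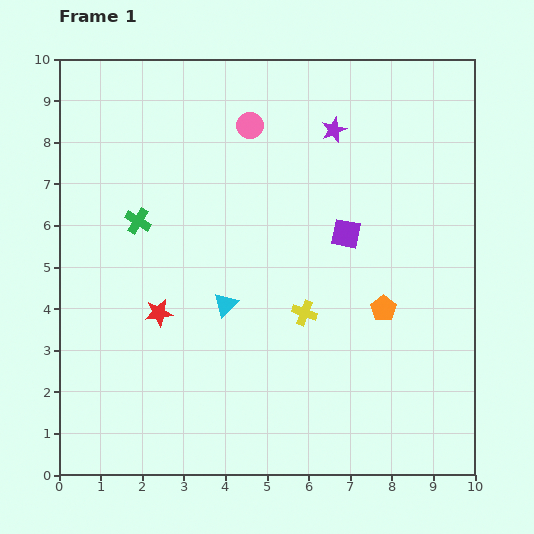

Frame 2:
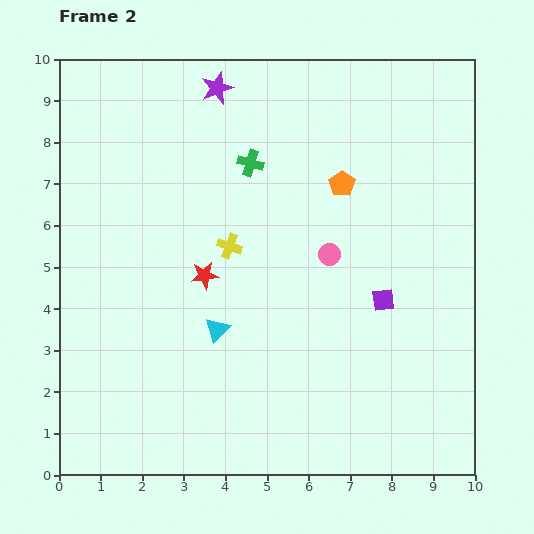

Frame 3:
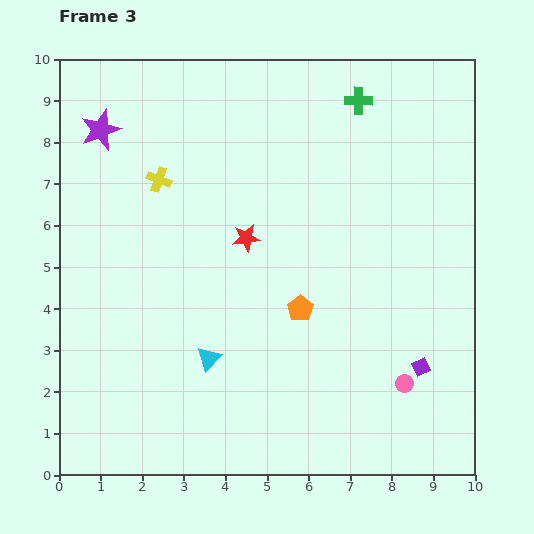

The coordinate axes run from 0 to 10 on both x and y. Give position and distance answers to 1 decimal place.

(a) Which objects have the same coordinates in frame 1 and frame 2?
none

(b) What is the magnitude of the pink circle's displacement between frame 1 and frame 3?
7.2

The pink circle moved from (4.6, 8.4) to (8.3, 2.2), a distance of √(3.7² + 6.2²) ≈ 7.2.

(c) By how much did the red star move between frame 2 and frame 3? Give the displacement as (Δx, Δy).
(1.0, 0.9)

The red star was at (3.5, 4.8) in frame 2 and (4.5, 5.7) in frame 3.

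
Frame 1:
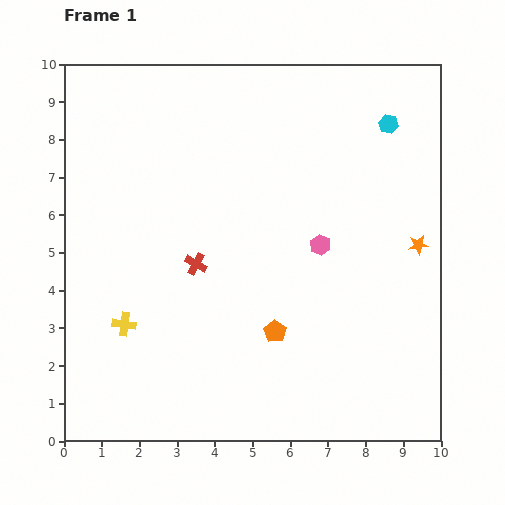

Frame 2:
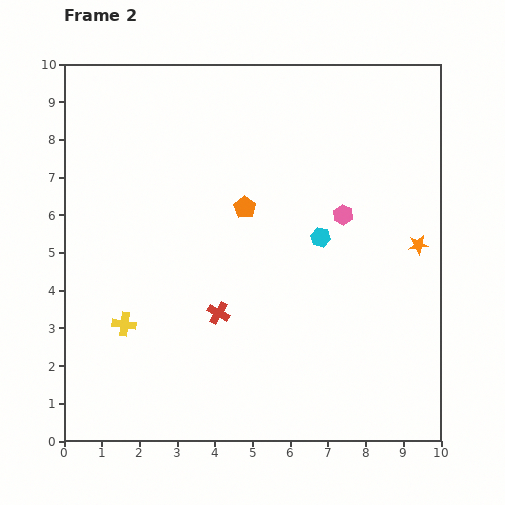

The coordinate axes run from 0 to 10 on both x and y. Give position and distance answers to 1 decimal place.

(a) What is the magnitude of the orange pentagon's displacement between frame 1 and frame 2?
3.4

The orange pentagon moved from (5.6, 2.9) to (4.8, 6.2), a distance of √(0.8² + 3.3²) ≈ 3.4.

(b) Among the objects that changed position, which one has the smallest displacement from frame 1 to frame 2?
the pink hexagon

(moved 1.0)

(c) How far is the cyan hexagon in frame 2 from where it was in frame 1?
3.5

The cyan hexagon moved from (8.6, 8.4) to (6.8, 5.4), a distance of √(1.8² + 3.0²) ≈ 3.5.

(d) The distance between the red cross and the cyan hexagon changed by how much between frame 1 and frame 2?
-2.9

Distance in frame 1: 6.3. Distance in frame 2: 3.4.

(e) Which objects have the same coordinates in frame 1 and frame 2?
the orange star, the yellow cross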